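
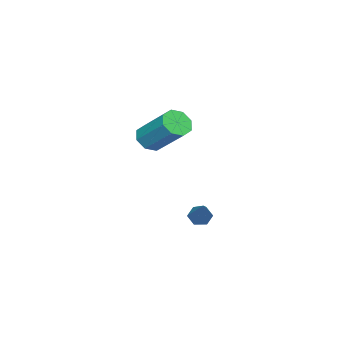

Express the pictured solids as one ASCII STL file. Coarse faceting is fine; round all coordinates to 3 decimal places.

solid 
facet normal -0.592 -0.431 -0.681
outer loop
vertex -1.083 -1.812 -2.824
vertex -1.487 -1.772 -2.498
vertex -1.383 -1.387 -2.832
endloop
endfacet
facet normal 0.677 0.467 -0.569
outer loop
vertex -1.083 -1.812 -2.824
vertex -1.383 -1.387 -2.832
vertex -0.273 -0.888 -1.102
endloop
endfacet
facet normal -0.592 -0.431 -0.681
outer loop
vertex -1.383 -1.387 -2.832
vertex -1.487 -1.772 -2.498
vertex -1.786 -1.347 -2.507
endloop
endfacet
facet normal -0.085 0.971 -0.225
outer loop
vertex -1.383 -1.387 -2.832
vertex -1.786 -1.347 -2.507
vertex -0.273 -0.888 -1.102
endloop
endfacet
facet normal -0.592 -0.431 -0.681
outer loop
vertex -1.786 -1.347 -2.507
vertex -1.487 -1.772 -2.498
vertex -1.89 -1.732 -2.173
endloop
endfacet
facet normal -0.636 0.597 0.490
outer loop
vertex -1.786 -1.347 -2.507
vertex -1.89 -1.732 -2.173
vertex -0.273 -0.888 -1.102
endloop
endfacet
facet normal -0.592 -0.431 -0.681
outer loop
vertex -1.89 -1.732 -2.173
vertex -1.487 -1.772 -2.498
vertex -1.591 -2.157 -2.164
endloop
endfacet
facet normal -0.424 -0.280 0.861
outer loop
vertex -1.89 -1.732 -2.173
vertex -1.591 -2.157 -2.164
vertex -0.273 -0.888 -1.102
endloop
endfacet
facet normal -0.592 -0.431 -0.681
outer loop
vertex -1.591 -2.157 -2.164
vertex -1.487 -1.772 -2.498
vertex -1.187 -2.197 -2.49
endloop
endfacet
facet normal 0.340 -0.786 0.517
outer loop
vertex -1.591 -2.157 -2.164
vertex -1.187 -2.197 -2.49
vertex -0.273 -0.888 -1.102
endloop
endfacet
facet normal -0.592 -0.431 -0.681
outer loop
vertex -1.187 -2.197 -2.49
vertex -1.487 -1.772 -2.498
vertex -1.083 -1.812 -2.824
endloop
endfacet
facet normal 0.890 -0.412 -0.198
outer loop
vertex -1.187 -2.197 -2.49
vertex -1.083 -1.812 -2.824
vertex -0.273 -0.888 -1.102
endloop
endfacet
facet normal -0.172 -0.721 -0.671
outer loop
vertex 0.188 -3.684 2.006
vertex -0.463 -3.444 1.915
vertex 0.158 -3.316 1.618
endloop
endfacet
facet normal 0.983 -0.087 -0.159
outer loop
vertex 0.188 -3.684 2.006
vertex 0.158 -3.316 1.618
vertex 0.534 -2.235 3.355
endloop
endfacet
facet normal 0.983 -0.087 -0.159
outer loop
vertex 0.534 -2.235 3.355
vertex 0.158 -3.316 1.618
vertex 0.504 -1.867 2.968
endloop
endfacet
facet normal 0.172 0.721 0.672
outer loop
vertex 0.534 -2.235 3.355
vertex 0.504 -1.867 2.968
vertex -0.117 -1.996 3.265
endloop
endfacet
facet normal -0.172 -0.721 -0.671
outer loop
vertex 0.158 -3.316 1.618
vertex -0.463 -3.444 1.915
vertex -0.236 -3.023 1.404
endloop
endfacet
facet normal 0.655 0.425 -0.624
outer loop
vertex 0.158 -3.316 1.618
vertex -0.236 -3.023 1.404
vertex 0.504 -1.867 2.968
endloop
endfacet
facet normal 0.654 0.426 -0.625
outer loop
vertex 0.504 -1.867 2.968
vertex -0.236 -3.023 1.404
vertex 0.109 -1.574 2.754
endloop
endfacet
facet normal 0.171 0.721 0.671
outer loop
vertex 0.504 -1.867 2.968
vertex 0.109 -1.574 2.754
vertex -0.117 -1.996 3.265
endloop
endfacet
facet normal -0.172 -0.721 -0.671
outer loop
vertex -0.236 -3.023 1.404
vertex -0.463 -3.444 1.915
vertex -0.763 -2.977 1.49
endloop
endfacet
facet normal -0.058 0.688 -0.723
outer loop
vertex -0.236 -3.023 1.404
vertex -0.763 -2.977 1.49
vertex 0.109 -1.574 2.754
endloop
endfacet
facet normal -0.057 0.688 -0.724
outer loop
vertex 0.109 -1.574 2.754
vertex -0.763 -2.977 1.49
vertex -0.417 -1.528 2.839
endloop
endfacet
facet normal 0.172 0.721 0.671
outer loop
vertex 0.109 -1.574 2.754
vertex -0.417 -1.528 2.839
vertex -0.117 -1.996 3.265
endloop
endfacet
facet normal -0.172 -0.721 -0.671
outer loop
vertex -0.763 -2.977 1.49
vertex -0.463 -3.444 1.915
vertex -1.114 -3.205 1.825
endloop
endfacet
facet normal -0.736 0.547 -0.399
outer loop
vertex -0.763 -2.977 1.49
vertex -1.114 -3.205 1.825
vertex -0.417 -1.528 2.839
endloop
endfacet
facet normal -0.736 0.547 -0.399
outer loop
vertex -0.417 -1.528 2.839
vertex -1.114 -3.205 1.825
vertex -0.768 -1.756 3.174
endloop
endfacet
facet normal 0.172 0.721 0.671
outer loop
vertex -0.417 -1.528 2.839
vertex -0.768 -1.756 3.174
vertex -0.117 -1.996 3.265
endloop
endfacet
facet normal -0.172 -0.721 -0.672
outer loop
vertex -1.114 -3.205 1.825
vertex -0.463 -3.444 1.915
vertex -1.084 -3.573 2.212
endloop
endfacet
facet normal -0.983 0.087 0.159
outer loop
vertex -1.114 -3.205 1.825
vertex -1.084 -3.573 2.212
vertex -0.768 -1.756 3.174
endloop
endfacet
facet normal -0.983 0.087 0.159
outer loop
vertex -0.768 -1.756 3.174
vertex -1.084 -3.573 2.212
vertex -0.738 -2.124 3.562
endloop
endfacet
facet normal 0.172 0.721 0.671
outer loop
vertex -0.768 -1.756 3.174
vertex -0.738 -2.124 3.562
vertex -0.117 -1.996 3.265
endloop
endfacet
facet normal -0.171 -0.721 -0.671
outer loop
vertex -1.084 -3.573 2.212
vertex -0.463 -3.444 1.915
vertex -0.689 -3.866 2.426
endloop
endfacet
facet normal -0.654 -0.426 0.625
outer loop
vertex -1.084 -3.573 2.212
vertex -0.689 -3.866 2.426
vertex -0.738 -2.124 3.562
endloop
endfacet
facet normal -0.655 -0.425 0.624
outer loop
vertex -0.738 -2.124 3.562
vertex -0.689 -3.866 2.426
vertex -0.344 -2.417 3.776
endloop
endfacet
facet normal 0.172 0.721 0.671
outer loop
vertex -0.738 -2.124 3.562
vertex -0.344 -2.417 3.776
vertex -0.117 -1.996 3.265
endloop
endfacet
facet normal -0.172 -0.721 -0.671
outer loop
vertex -0.689 -3.866 2.426
vertex -0.463 -3.444 1.915
vertex -0.163 -3.912 2.341
endloop
endfacet
facet normal 0.057 -0.688 0.724
outer loop
vertex -0.689 -3.866 2.426
vertex -0.163 -3.912 2.341
vertex -0.344 -2.417 3.776
endloop
endfacet
facet normal 0.058 -0.688 0.724
outer loop
vertex -0.344 -2.417 3.776
vertex -0.163 -3.912 2.341
vertex 0.183 -2.463 3.69
endloop
endfacet
facet normal 0.172 0.721 0.671
outer loop
vertex -0.344 -2.417 3.776
vertex 0.183 -2.463 3.69
vertex -0.117 -1.996 3.265
endloop
endfacet
facet normal -0.172 -0.721 -0.671
outer loop
vertex -0.163 -3.912 2.341
vertex -0.463 -3.444 1.915
vertex 0.188 -3.684 2.006
endloop
endfacet
facet normal 0.736 -0.547 0.399
outer loop
vertex -0.163 -3.912 2.341
vertex 0.188 -3.684 2.006
vertex 0.183 -2.463 3.69
endloop
endfacet
facet normal 0.736 -0.547 0.399
outer loop
vertex 0.183 -2.463 3.69
vertex 0.188 -3.684 2.006
vertex 0.534 -2.235 3.355
endloop
endfacet
facet normal 0.172 0.721 0.671
outer loop
vertex 0.183 -2.463 3.69
vertex 0.534 -2.235 3.355
vertex -0.117 -1.996 3.265
endloop
endfacet

endsolid


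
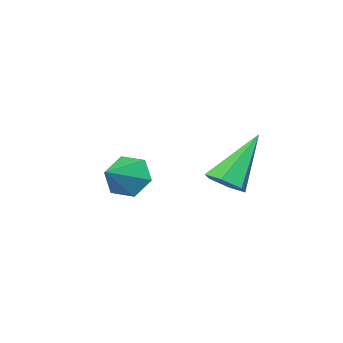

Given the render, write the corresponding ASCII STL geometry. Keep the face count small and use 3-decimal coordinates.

solid 
facet normal -0.856 -0.309 -0.415
outer loop
vertex -1.63 -2.026 0.939
vertex -2.072 -1.721 1.623
vertex -1.924 -1.208 0.936
endloop
endfacet
facet normal 0.745 0.266 -0.611
outer loop
vertex -1.63 -2.026 0.939
vertex -1.924 -1.208 0.936
vertex -0.848 -1.279 2.217
endloop
endfacet
facet normal -0.856 -0.308 -0.415
outer loop
vertex -1.924 -1.208 0.936
vertex -2.072 -1.721 1.623
vertex -2.366 -0.902 1.621
endloop
endfacet
facet normal 0.313 0.926 -0.212
outer loop
vertex -1.924 -1.208 0.936
vertex -2.366 -0.902 1.621
vertex -0.848 -1.279 2.217
endloop
endfacet
facet normal -0.856 -0.308 -0.415
outer loop
vertex -2.366 -0.902 1.621
vertex -2.072 -1.721 1.623
vertex -2.514 -1.415 2.307
endloop
endfacet
facet normal -0.034 0.804 0.594
outer loop
vertex -2.366 -0.902 1.621
vertex -2.514 -1.415 2.307
vertex -0.848 -1.279 2.217
endloop
endfacet
facet normal -0.856 -0.309 -0.415
outer loop
vertex -2.514 -1.415 2.307
vertex -2.072 -1.721 1.623
vertex -2.22 -2.234 2.31
endloop
endfacet
facet normal 0.052 0.022 0.998
outer loop
vertex -2.514 -1.415 2.307
vertex -2.22 -2.234 2.31
vertex -0.848 -1.279 2.217
endloop
endfacet
facet normal -0.856 -0.309 -0.415
outer loop
vertex -2.22 -2.234 2.31
vertex -2.072 -1.721 1.623
vertex -1.778 -2.539 1.626
endloop
endfacet
facet normal 0.485 -0.638 0.598
outer loop
vertex -2.22 -2.234 2.31
vertex -1.778 -2.539 1.626
vertex -0.848 -1.279 2.217
endloop
endfacet
facet normal -0.856 -0.309 -0.415
outer loop
vertex -1.778 -2.539 1.626
vertex -2.072 -1.721 1.623
vertex -1.63 -2.026 0.939
endloop
endfacet
facet normal 0.831 -0.516 -0.207
outer loop
vertex -1.778 -2.539 1.626
vertex -1.63 -2.026 0.939
vertex -0.848 -1.279 2.217
endloop
endfacet
facet normal 0.619 0.005 -0.786
outer loop
vertex -2.449 1.5 2.517
vertex -2.942 1.855 2.131
vertex -2.455 2.22 2.517
endloop
endfacet
facet normal 0.585 0.005 0.811
outer loop
vertex -2.449 1.5 2.517
vertex -2.455 2.22 2.517
vertex -4.298 1.845 3.849
endloop
endfacet
facet normal 0.619 0.004 -0.785
outer loop
vertex -2.455 2.22 2.517
vertex -2.942 1.855 2.131
vertex -2.948 2.575 2.13
endloop
endfacet
facet normal 0.200 0.836 0.512
outer loop
vertex -2.455 2.22 2.517
vertex -2.948 2.575 2.13
vertex -4.298 1.845 3.849
endloop
endfacet
facet normal 0.620 0.004 -0.785
outer loop
vertex -2.948 2.575 2.13
vertex -2.942 1.855 2.131
vertex -3.434 2.21 1.744
endloop
endfacet
facet normal -0.555 0.828 -0.084
outer loop
vertex -2.948 2.575 2.13
vertex -3.434 2.21 1.744
vertex -4.298 1.845 3.849
endloop
endfacet
facet normal 0.620 0.004 -0.785
outer loop
vertex -3.434 2.21 1.744
vertex -2.942 1.855 2.131
vertex -3.428 1.49 1.745
endloop
endfacet
facet normal -0.925 -0.008 -0.381
outer loop
vertex -3.434 2.21 1.744
vertex -3.428 1.49 1.745
vertex -4.298 1.845 3.849
endloop
endfacet
facet normal 0.619 0.006 -0.785
outer loop
vertex -3.428 1.49 1.745
vertex -2.942 1.855 2.131
vertex -2.935 1.135 2.131
endloop
endfacet
facet normal -0.539 -0.838 -0.082
outer loop
vertex -3.428 1.49 1.745
vertex -2.935 1.135 2.131
vertex -4.298 1.845 3.849
endloop
endfacet
facet normal 0.619 0.006 -0.785
outer loop
vertex -2.935 1.135 2.131
vertex -2.942 1.855 2.131
vertex -2.449 1.5 2.517
endloop
endfacet
facet normal 0.215 -0.830 0.514
outer loop
vertex -2.935 1.135 2.131
vertex -2.449 1.5 2.517
vertex -4.298 1.845 3.849
endloop
endfacet

endsolid


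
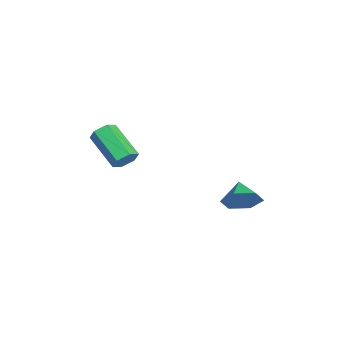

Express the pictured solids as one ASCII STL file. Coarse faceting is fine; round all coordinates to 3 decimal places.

solid 
facet normal 0.870 0.001 -0.493
outer loop
vertex 0.936 2.051 0.254
vertex 0.495 2.5 -0.523
vertex 0.907 3.049 0.204
endloop
endfacet
facet normal -0.099 0.047 0.994
outer loop
vertex 0.936 2.051 0.254
vertex 0.907 3.049 0.204
vertex -0.575 2.5 0.083
endloop
endfacet
facet normal 0.870 0.001 -0.493
outer loop
vertex 0.907 3.049 0.204
vertex 0.495 2.5 -0.523
vertex 0.466 3.498 -0.573
endloop
endfacet
facet normal -0.320 0.730 0.604
outer loop
vertex 0.907 3.049 0.204
vertex 0.466 3.498 -0.573
vertex -0.575 2.5 0.083
endloop
endfacet
facet normal 0.870 0.001 -0.493
outer loop
vertex 0.466 3.498 -0.573
vertex 0.495 2.5 -0.523
vertex 0.054 2.949 -1.3
endloop
endfacet
facet normal -0.722 0.683 -0.107
outer loop
vertex 0.466 3.498 -0.573
vertex 0.054 2.949 -1.3
vertex -0.575 2.5 0.083
endloop
endfacet
facet normal 0.870 0.001 -0.493
outer loop
vertex 0.054 2.949 -1.3
vertex 0.495 2.5 -0.523
vertex 0.083 1.951 -1.25
endloop
endfacet
facet normal -0.903 -0.048 -0.426
outer loop
vertex 0.054 2.949 -1.3
vertex 0.083 1.951 -1.25
vertex -0.575 2.5 0.083
endloop
endfacet
facet normal 0.870 -0.000 -0.493
outer loop
vertex 0.083 1.951 -1.25
vertex 0.495 2.5 -0.523
vertex 0.523 1.502 -0.473
endloop
endfacet
facet normal -0.682 -0.730 -0.036
outer loop
vertex 0.083 1.951 -1.25
vertex 0.523 1.502 -0.473
vertex -0.575 2.5 0.083
endloop
endfacet
facet normal 0.870 -0.000 -0.494
outer loop
vertex 0.523 1.502 -0.473
vertex 0.495 2.5 -0.523
vertex 0.936 2.051 0.254
endloop
endfacet
facet normal -0.279 -0.683 0.675
outer loop
vertex 0.523 1.502 -0.473
vertex 0.936 2.051 0.254
vertex -0.575 2.5 0.083
endloop
endfacet
facet normal 0.728 0.438 -0.527
outer loop
vertex -0.79 -3.005 1.687
vertex -1.252 -2.577 1.405
vertex -0.933 -2.402 1.991
endloop
endfacet
facet normal 0.653 -0.212 0.727
outer loop
vertex -0.79 -3.005 1.687
vertex -0.933 -2.402 1.991
vertex -2.326 -3.931 2.797
endloop
endfacet
facet normal 0.654 -0.213 0.726
outer loop
vertex -2.326 -3.931 2.797
vertex -0.933 -2.402 1.991
vertex -2.469 -3.329 3.102
endloop
endfacet
facet normal -0.728 -0.439 0.526
outer loop
vertex -2.326 -3.931 2.797
vertex -2.469 -3.329 3.102
vertex -2.788 -3.503 2.515
endloop
endfacet
facet normal 0.728 0.438 -0.527
outer loop
vertex -0.933 -2.402 1.991
vertex -1.252 -2.577 1.405
vertex -1.395 -1.974 1.709
endloop
endfacet
facet normal 0.147 0.650 0.746
outer loop
vertex -0.933 -2.402 1.991
vertex -1.395 -1.974 1.709
vertex -2.469 -3.329 3.102
endloop
endfacet
facet normal 0.147 0.650 0.746
outer loop
vertex -2.469 -3.329 3.102
vertex -1.395 -1.974 1.709
vertex -2.931 -2.901 2.82
endloop
endfacet
facet normal -0.728 -0.439 0.526
outer loop
vertex -2.469 -3.329 3.102
vertex -2.931 -2.901 2.82
vertex -2.788 -3.503 2.515
endloop
endfacet
facet normal 0.728 0.438 -0.527
outer loop
vertex -1.395 -1.974 1.709
vertex -1.252 -2.577 1.405
vertex -1.714 -2.149 1.123
endloop
endfacet
facet normal -0.507 0.862 0.018
outer loop
vertex -1.395 -1.974 1.709
vertex -1.714 -2.149 1.123
vertex -2.931 -2.901 2.82
endloop
endfacet
facet normal -0.506 0.862 0.019
outer loop
vertex -2.931 -2.901 2.82
vertex -1.714 -2.149 1.123
vertex -3.25 -3.075 2.233
endloop
endfacet
facet normal -0.728 -0.439 0.526
outer loop
vertex -2.931 -2.901 2.82
vertex -3.25 -3.075 2.233
vertex -2.788 -3.503 2.515
endloop
endfacet
facet normal 0.728 0.439 -0.526
outer loop
vertex -1.714 -2.149 1.123
vertex -1.252 -2.577 1.405
vertex -1.571 -2.751 0.818
endloop
endfacet
facet normal -0.653 0.213 -0.727
outer loop
vertex -1.714 -2.149 1.123
vertex -1.571 -2.751 0.818
vertex -3.25 -3.075 2.233
endloop
endfacet
facet normal -0.653 0.211 -0.727
outer loop
vertex -3.25 -3.075 2.233
vertex -1.571 -2.751 0.818
vertex -3.107 -3.678 1.929
endloop
endfacet
facet normal -0.728 -0.438 0.527
outer loop
vertex -3.25 -3.075 2.233
vertex -3.107 -3.678 1.929
vertex -2.788 -3.503 2.515
endloop
endfacet
facet normal 0.728 0.439 -0.526
outer loop
vertex -1.571 -2.751 0.818
vertex -1.252 -2.577 1.405
vertex -1.109 -3.179 1.1
endloop
endfacet
facet normal -0.147 -0.650 -0.746
outer loop
vertex -1.571 -2.751 0.818
vertex -1.109 -3.179 1.1
vertex -3.107 -3.678 1.929
endloop
endfacet
facet normal -0.147 -0.650 -0.746
outer loop
vertex -3.107 -3.678 1.929
vertex -1.109 -3.179 1.1
vertex -2.645 -4.106 2.211
endloop
endfacet
facet normal -0.728 -0.438 0.527
outer loop
vertex -3.107 -3.678 1.929
vertex -2.645 -4.106 2.211
vertex -2.788 -3.503 2.515
endloop
endfacet
facet normal 0.728 0.439 -0.526
outer loop
vertex -1.109 -3.179 1.1
vertex -1.252 -2.577 1.405
vertex -0.79 -3.005 1.687
endloop
endfacet
facet normal 0.506 -0.862 -0.020
outer loop
vertex -1.109 -3.179 1.1
vertex -0.79 -3.005 1.687
vertex -2.645 -4.106 2.211
endloop
endfacet
facet normal 0.506 -0.862 -0.018
outer loop
vertex -2.645 -4.106 2.211
vertex -0.79 -3.005 1.687
vertex -2.326 -3.931 2.797
endloop
endfacet
facet normal -0.728 -0.438 0.527
outer loop
vertex -2.645 -4.106 2.211
vertex -2.326 -3.931 2.797
vertex -2.788 -3.503 2.515
endloop
endfacet

endsolid


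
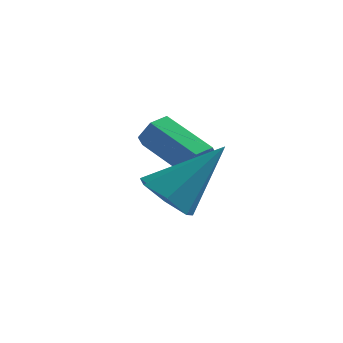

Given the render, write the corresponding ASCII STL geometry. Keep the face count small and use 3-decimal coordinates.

solid 
facet normal 0.837 -0.380 -0.393
outer loop
vertex 2.73 3.78 3.955
vertex 2.465 3.669 3.498
vertex 2.71 4.146 3.559
endloop
endfacet
facet normal 0.544 0.630 0.554
outer loop
vertex 2.73 3.78 3.955
vertex 2.71 4.146 3.559
vertex 1.439 4.363 4.56
endloop
endfacet
facet normal 0.544 0.630 0.554
outer loop
vertex 1.439 4.363 4.56
vertex 2.71 4.146 3.559
vertex 1.419 4.729 4.163
endloop
endfacet
facet normal -0.839 0.378 0.391
outer loop
vertex 1.439 4.363 4.56
vertex 1.419 4.729 4.163
vertex 1.175 4.251 4.102
endloop
endfacet
facet normal 0.838 -0.380 -0.393
outer loop
vertex 2.71 4.146 3.559
vertex 2.465 3.669 3.498
vertex 2.445 4.035 3.101
endloop
endfacet
facet normal 0.240 0.902 -0.358
outer loop
vertex 2.71 4.146 3.559
vertex 2.445 4.035 3.101
vertex 1.419 4.729 4.163
endloop
endfacet
facet normal 0.240 0.902 -0.358
outer loop
vertex 1.419 4.729 4.163
vertex 2.445 4.035 3.101
vertex 1.154 4.618 3.706
endloop
endfacet
facet normal -0.838 0.377 0.394
outer loop
vertex 1.419 4.729 4.163
vertex 1.154 4.618 3.706
vertex 1.175 4.251 4.102
endloop
endfacet
facet normal 0.839 -0.378 -0.391
outer loop
vertex 2.445 4.035 3.101
vertex 2.465 3.669 3.498
vertex 2.201 3.557 3.04
endloop
endfacet
facet normal -0.305 0.272 -0.913
outer loop
vertex 2.445 4.035 3.101
vertex 2.201 3.557 3.04
vertex 1.154 4.618 3.706
endloop
endfacet
facet normal -0.305 0.272 -0.913
outer loop
vertex 1.154 4.618 3.706
vertex 2.201 3.557 3.04
vertex 0.91 4.14 3.645
endloop
endfacet
facet normal -0.838 0.377 0.394
outer loop
vertex 1.154 4.618 3.706
vertex 0.91 4.14 3.645
vertex 1.175 4.251 4.102
endloop
endfacet
facet normal 0.839 -0.378 -0.391
outer loop
vertex 2.201 3.557 3.04
vertex 2.465 3.669 3.498
vertex 2.221 3.191 3.437
endloop
endfacet
facet normal -0.544 -0.630 -0.554
outer loop
vertex 2.201 3.557 3.04
vertex 2.221 3.191 3.437
vertex 0.91 4.14 3.645
endloop
endfacet
facet normal -0.544 -0.630 -0.555
outer loop
vertex 0.91 4.14 3.645
vertex 2.221 3.191 3.437
vertex 0.93 3.774 4.041
endloop
endfacet
facet normal -0.837 0.380 0.393
outer loop
vertex 0.91 4.14 3.645
vertex 0.93 3.774 4.041
vertex 1.175 4.251 4.102
endloop
endfacet
facet normal 0.838 -0.377 -0.394
outer loop
vertex 2.221 3.191 3.437
vertex 2.465 3.669 3.498
vertex 2.486 3.302 3.894
endloop
endfacet
facet normal -0.240 -0.902 0.358
outer loop
vertex 2.221 3.191 3.437
vertex 2.486 3.302 3.894
vertex 0.93 3.774 4.041
endloop
endfacet
facet normal -0.240 -0.903 0.358
outer loop
vertex 0.93 3.774 4.041
vertex 2.486 3.302 3.894
vertex 1.195 3.885 4.499
endloop
endfacet
facet normal -0.838 0.380 0.393
outer loop
vertex 0.93 3.774 4.041
vertex 1.195 3.885 4.499
vertex 1.175 4.251 4.102
endloop
endfacet
facet normal 0.838 -0.377 -0.394
outer loop
vertex 2.486 3.302 3.894
vertex 2.465 3.669 3.498
vertex 2.73 3.78 3.955
endloop
endfacet
facet normal 0.305 -0.272 0.913
outer loop
vertex 2.486 3.302 3.894
vertex 2.73 3.78 3.955
vertex 1.195 3.885 4.499
endloop
endfacet
facet normal 0.305 -0.272 0.913
outer loop
vertex 1.195 3.885 4.499
vertex 2.73 3.78 3.955
vertex 1.439 4.363 4.56
endloop
endfacet
facet normal -0.839 0.378 0.391
outer loop
vertex 1.195 3.885 4.499
vertex 1.439 4.363 4.56
vertex 1.175 4.251 4.102
endloop
endfacet
facet normal -0.567 -0.409 -0.715
outer loop
vertex 2.865 1.854 2.695
vertex 2.299 1.692 3.237
vertex 2.388 2.35 2.79
endloop
endfacet
facet normal 0.623 0.675 -0.395
outer loop
vertex 2.865 1.854 2.695
vertex 2.388 2.35 2.79
vertex 3.401 2.488 4.623
endloop
endfacet
facet normal -0.568 -0.409 -0.715
outer loop
vertex 2.388 2.35 2.79
vertex 2.299 1.692 3.237
vertex 1.844 2.35 3.222
endloop
endfacet
facet normal -0.041 0.998 -0.052
outer loop
vertex 2.388 2.35 2.79
vertex 1.844 2.35 3.222
vertex 3.401 2.488 4.623
endloop
endfacet
facet normal -0.568 -0.409 -0.714
outer loop
vertex 1.844 2.35 3.222
vertex 2.299 1.692 3.237
vertex 1.643 1.855 3.665
endloop
endfacet
facet normal -0.525 0.676 0.517
outer loop
vertex 1.844 2.35 3.222
vertex 1.643 1.855 3.665
vertex 3.401 2.488 4.623
endloop
endfacet
facet normal -0.568 -0.411 -0.713
outer loop
vertex 1.643 1.855 3.665
vertex 2.299 1.692 3.237
vertex 1.937 1.238 3.787
endloop
endfacet
facet normal -0.465 -0.047 0.884
outer loop
vertex 1.643 1.855 3.665
vertex 1.937 1.238 3.787
vertex 3.401 2.488 4.623
endloop
endfacet
facet normal -0.569 -0.410 -0.713
outer loop
vertex 1.937 1.238 3.787
vertex 2.299 1.692 3.237
vertex 2.503 0.963 3.494
endloop
endfacet
facet normal 0.095 -0.628 0.773
outer loop
vertex 1.937 1.238 3.787
vertex 2.503 0.963 3.494
vertex 3.401 2.488 4.623
endloop
endfacet
facet normal -0.567 -0.410 -0.714
outer loop
vertex 2.503 0.963 3.494
vertex 2.299 1.692 3.237
vertex 2.916 1.237 3.009
endloop
endfacet
facet normal 0.731 -0.628 0.267
outer loop
vertex 2.503 0.963 3.494
vertex 2.916 1.237 3.009
vertex 3.401 2.488 4.623
endloop
endfacet
facet normal -0.567 -0.410 -0.714
outer loop
vertex 2.916 1.237 3.009
vertex 2.299 1.692 3.237
vertex 2.865 1.854 2.695
endloop
endfacet
facet normal 0.966 -0.049 -0.253
outer loop
vertex 2.916 1.237 3.009
vertex 2.865 1.854 2.695
vertex 3.401 2.488 4.623
endloop
endfacet

endsolid


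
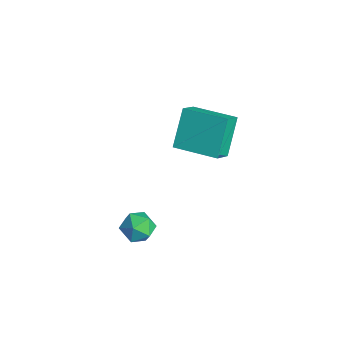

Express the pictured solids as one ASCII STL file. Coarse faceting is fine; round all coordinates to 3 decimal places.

solid 
facet normal -0.786 -0.615 -0.068
outer loop
vertex -0.294 1.271 -0.712
vertex -1.138 2.179 0.832
vertex -0.841 2.054 -1.472
endloop
endfacet
facet normal 0.426 -0.459 -0.780
outer loop
vertex 0.778 3.321 -1.332
vertex -0.294 1.271 -0.712
vertex -0.841 2.054 -1.472
endloop
endfacet
facet normal -0.786 -0.615 -0.068
outer loop
vertex -0.841 2.054 -1.472
vertex -1.138 2.179 0.832
vertex -1.685 2.962 0.072
endloop
endfacet
facet normal -0.448 0.642 -0.622
outer loop
vertex -1.685 2.962 0.072
vertex 0.778 3.321 -1.332
vertex -0.841 2.054 -1.472
endloop
endfacet
facet normal 0.448 -0.642 0.622
outer loop
vertex -0.294 1.271 -0.712
vertex 0.481 3.446 0.972
vertex -1.138 2.179 0.832
endloop
endfacet
facet normal 0.426 -0.459 -0.780
outer loop
vertex 1.325 2.538 -0.572
vertex -0.294 1.271 -0.712
vertex 0.778 3.321 -1.332
endloop
endfacet
facet normal 0.448 -0.642 0.622
outer loop
vertex 1.325 2.538 -0.572
vertex 0.481 3.446 0.972
vertex -0.294 1.271 -0.712
endloop
endfacet
facet normal -0.426 0.459 0.780
outer loop
vertex -1.138 2.179 0.832
vertex 0.481 3.446 0.972
vertex -1.685 2.962 0.072
endloop
endfacet
facet normal -0.448 0.642 -0.622
outer loop
vertex -0.066 4.229 0.212
vertex 0.778 3.321 -1.332
vertex -1.685 2.962 0.072
endloop
endfacet
facet normal -0.426 0.459 0.780
outer loop
vertex -1.685 2.962 0.072
vertex 0.481 3.446 0.972
vertex -0.066 4.229 0.212
endloop
endfacet
facet normal 0.786 0.615 0.068
outer loop
vertex -0.066 4.229 0.212
vertex 1.325 2.538 -0.572
vertex 0.778 3.321 -1.332
endloop
endfacet
facet normal 0.786 0.615 0.068
outer loop
vertex 0.481 3.446 0.972
vertex 1.325 2.538 -0.572
vertex -0.066 4.229 0.212
endloop
endfacet
facet normal -0.879 0.115 0.463
outer loop
vertex 2.22 -2.145 -1.533
vertex 2.602 -2.143 -0.808
vertex 2.483 -1.438 -1.209
endloop
endfacet
facet normal -0.891 0.416 -0.185
outer loop
vertex 2.22 -2.145 -1.533
vertex 2.483 -1.438 -1.209
vertex 2.581 -1.584 -2.011
endloop
endfacet
facet normal -0.741 -0.090 -0.665
outer loop
vertex 2.22 -2.145 -1.533
vertex 2.581 -1.584 -2.011
vertex 2.761 -2.378 -2.104
endloop
endfacet
facet normal -0.637 -0.704 -0.316
outer loop
vertex 2.22 -2.145 -1.533
vertex 2.761 -2.378 -2.104
vertex 2.774 -2.724 -1.36
endloop
endfacet
facet normal -0.722 -0.577 0.382
outer loop
vertex 2.22 -2.145 -1.533
vertex 2.774 -2.724 -1.36
vertex 2.602 -2.143 -0.808
endloop
endfacet
facet normal -0.371 0.905 -0.210
outer loop
vertex 2.581 -1.584 -2.011
vertex 2.483 -1.438 -1.209
vertex 3.186 -1.236 -1.58
endloop
endfacet
facet normal -0.353 0.417 0.838
outer loop
vertex 2.483 -1.438 -1.209
vertex 2.602 -2.143 -0.808
vertex 3.199 -1.582 -0.836
endloop
endfacet
facet normal -0.100 -0.701 0.706
outer loop
vertex 2.602 -2.143 -0.808
vertex 2.774 -2.724 -1.36
vertex 3.379 -2.376 -0.929
endloop
endfacet
facet normal 0.038 -0.906 -0.422
outer loop
vertex 2.774 -2.724 -1.36
vertex 2.761 -2.378 -2.104
vertex 3.477 -2.522 -1.731
endloop
endfacet
facet normal -0.128 0.087 -0.988
outer loop
vertex 2.761 -2.378 -2.104
vertex 2.581 -1.584 -2.011
vertex 3.358 -1.817 -2.132
endloop
endfacet
facet normal 0.637 0.704 0.316
outer loop
vertex 3.74 -1.815 -1.407
vertex 3.186 -1.236 -1.58
vertex 3.199 -1.582 -0.836
endloop
endfacet
facet normal 0.741 0.090 0.665
outer loop
vertex 3.74 -1.815 -1.407
vertex 3.199 -1.582 -0.836
vertex 3.379 -2.376 -0.929
endloop
endfacet
facet normal 0.891 -0.416 0.185
outer loop
vertex 3.74 -1.815 -1.407
vertex 3.379 -2.376 -0.929
vertex 3.477 -2.522 -1.731
endloop
endfacet
facet normal 0.879 -0.115 -0.463
outer loop
vertex 3.74 -1.815 -1.407
vertex 3.477 -2.522 -1.731
vertex 3.358 -1.817 -2.132
endloop
endfacet
facet normal 0.722 0.577 -0.382
outer loop
vertex 3.74 -1.815 -1.407
vertex 3.358 -1.817 -2.132
vertex 3.186 -1.236 -1.58
endloop
endfacet
facet normal -0.038 0.906 0.422
outer loop
vertex 3.199 -1.582 -0.836
vertex 3.186 -1.236 -1.58
vertex 2.483 -1.438 -1.209
endloop
endfacet
facet normal 0.128 -0.087 0.988
outer loop
vertex 3.379 -2.376 -0.929
vertex 3.199 -1.582 -0.836
vertex 2.602 -2.143 -0.808
endloop
endfacet
facet normal 0.371 -0.905 0.210
outer loop
vertex 3.477 -2.522 -1.731
vertex 3.379 -2.376 -0.929
vertex 2.774 -2.724 -1.36
endloop
endfacet
facet normal 0.353 -0.417 -0.838
outer loop
vertex 3.358 -1.817 -2.132
vertex 3.477 -2.522 -1.731
vertex 2.761 -2.378 -2.104
endloop
endfacet
facet normal 0.100 0.701 -0.706
outer loop
vertex 3.186 -1.236 -1.58
vertex 3.358 -1.817 -2.132
vertex 2.581 -1.584 -2.011
endloop
endfacet

endsolid


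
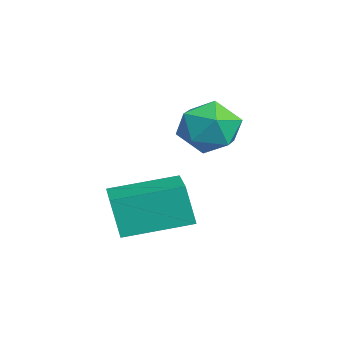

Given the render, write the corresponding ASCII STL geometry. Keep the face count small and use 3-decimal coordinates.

solid 
facet normal -0.248 0.722 0.645
outer loop
vertex -3.601 3.777 2.748
vertex -4.651 3.478 2.679
vertex -4.003 3.026 3.434
endloop
endfacet
facet normal 0.413 0.484 0.772
outer loop
vertex -3.601 3.777 2.748
vertex -4.003 3.026 3.434
vertex -3.013 2.888 2.991
endloop
endfacet
facet normal 0.798 0.576 0.177
outer loop
vertex -3.601 3.777 2.748
vertex -3.013 2.888 2.991
vertex -3.049 3.255 1.961
endloop
endfacet
facet normal 0.375 0.872 -0.316
outer loop
vertex -3.601 3.777 2.748
vertex -3.049 3.255 1.961
vertex -4.061 3.62 1.768
endloop
endfacet
facet normal -0.272 0.962 -0.026
outer loop
vertex -3.601 3.777 2.748
vertex -4.061 3.62 1.768
vertex -4.651 3.478 2.679
endloop
endfacet
facet normal 0.374 -0.216 0.902
outer loop
vertex -3.013 2.888 2.991
vertex -4.003 3.026 3.434
vertex -3.699 2.04 3.072
endloop
endfacet
facet normal -0.696 0.169 0.698
outer loop
vertex -4.003 3.026 3.434
vertex -4.651 3.478 2.679
vertex -4.711 2.405 2.879
endloop
endfacet
facet normal -0.734 0.557 -0.389
outer loop
vertex -4.651 3.478 2.679
vertex -4.061 3.62 1.768
vertex -4.747 2.772 1.849
endloop
endfacet
facet normal 0.312 0.411 -0.857
outer loop
vertex -4.061 3.62 1.768
vertex -3.049 3.255 1.961
vertex -3.757 2.634 1.406
endloop
endfacet
facet normal 0.996 -0.067 -0.059
outer loop
vertex -3.049 3.255 1.961
vertex -3.013 2.888 2.991
vertex -3.109 2.182 2.161
endloop
endfacet
facet normal -0.375 -0.872 0.316
outer loop
vertex -4.159 1.883 2.092
vertex -3.699 2.04 3.072
vertex -4.711 2.405 2.879
endloop
endfacet
facet normal -0.798 -0.576 -0.177
outer loop
vertex -4.159 1.883 2.092
vertex -4.711 2.405 2.879
vertex -4.747 2.772 1.849
endloop
endfacet
facet normal -0.413 -0.484 -0.772
outer loop
vertex -4.159 1.883 2.092
vertex -4.747 2.772 1.849
vertex -3.757 2.634 1.406
endloop
endfacet
facet normal 0.248 -0.722 -0.645
outer loop
vertex -4.159 1.883 2.092
vertex -3.757 2.634 1.406
vertex -3.109 2.182 2.161
endloop
endfacet
facet normal 0.272 -0.962 0.026
outer loop
vertex -4.159 1.883 2.092
vertex -3.109 2.182 2.161
vertex -3.699 2.04 3.072
endloop
endfacet
facet normal -0.312 -0.411 0.857
outer loop
vertex -4.711 2.405 2.879
vertex -3.699 2.04 3.072
vertex -4.003 3.026 3.434
endloop
endfacet
facet normal -0.996 0.067 0.059
outer loop
vertex -4.747 2.772 1.849
vertex -4.711 2.405 2.879
vertex -4.651 3.478 2.679
endloop
endfacet
facet normal -0.374 0.216 -0.902
outer loop
vertex -3.757 2.634 1.406
vertex -4.747 2.772 1.849
vertex -4.061 3.62 1.768
endloop
endfacet
facet normal 0.696 -0.169 -0.698
outer loop
vertex -3.109 2.182 2.161
vertex -3.757 2.634 1.406
vertex -3.049 3.255 1.961
endloop
endfacet
facet normal 0.734 -0.557 0.389
outer loop
vertex -3.699 2.04 3.072
vertex -3.109 2.182 2.161
vertex -3.013 2.888 2.991
endloop
endfacet
facet normal -0.986 0.067 -0.155
outer loop
vertex -2.084 -0.448 0.803
vertex -2.009 1.647 1.231
vertex -1.854 -0.182 -0.542
endloop
endfacet
facet normal -0.035 -0.979 -0.200
outer loop
vertex -0.011 -0.307 -0.251
vertex -2.084 -0.448 0.803
vertex -1.854 -0.182 -0.542
endloop
endfacet
facet normal -0.986 0.067 -0.155
outer loop
vertex -1.854 -0.182 -0.542
vertex -2.009 1.647 1.231
vertex -1.779 1.914 -0.113
endloop
endfacet
facet normal 0.166 0.192 -0.967
outer loop
vertex -1.779 1.914 -0.113
vertex -0.011 -0.307 -0.251
vertex -1.854 -0.182 -0.542
endloop
endfacet
facet normal -0.166 -0.192 0.967
outer loop
vertex -2.084 -0.448 0.803
vertex -0.166 1.522 1.522
vertex -2.009 1.647 1.231
endloop
endfacet
facet normal -0.035 -0.979 -0.201
outer loop
vertex -0.241 -0.574 1.093
vertex -2.084 -0.448 0.803
vertex -0.011 -0.307 -0.251
endloop
endfacet
facet normal -0.165 -0.192 0.967
outer loop
vertex -0.241 -0.574 1.093
vertex -0.166 1.522 1.522
vertex -2.084 -0.448 0.803
endloop
endfacet
facet normal 0.035 0.979 0.200
outer loop
vertex -2.009 1.647 1.231
vertex -0.166 1.522 1.522
vertex -1.779 1.914 -0.113
endloop
endfacet
facet normal 0.165 0.192 -0.967
outer loop
vertex 0.064 1.788 0.177
vertex -0.011 -0.307 -0.251
vertex -1.779 1.914 -0.113
endloop
endfacet
facet normal 0.036 0.979 0.200
outer loop
vertex -1.779 1.914 -0.113
vertex -0.166 1.522 1.522
vertex 0.064 1.788 0.177
endloop
endfacet
facet normal 0.986 -0.067 0.155
outer loop
vertex 0.064 1.788 0.177
vertex -0.241 -0.574 1.093
vertex -0.011 -0.307 -0.251
endloop
endfacet
facet normal 0.986 -0.067 0.155
outer loop
vertex -0.166 1.522 1.522
vertex -0.241 -0.574 1.093
vertex 0.064 1.788 0.177
endloop
endfacet

endsolid


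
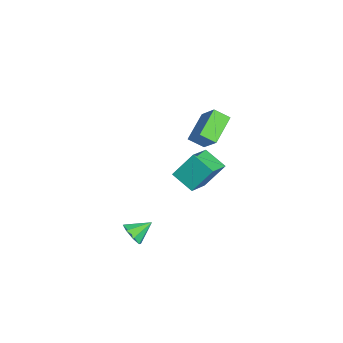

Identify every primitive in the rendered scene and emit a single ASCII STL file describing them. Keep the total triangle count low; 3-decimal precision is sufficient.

solid 
facet normal -0.650 -0.313 -0.692
outer loop
vertex -1.984 0.898 3.084
vertex -1.802 1.7 2.55
vertex -0.665 0.035 2.236
endloop
endfacet
facet normal -0.186 -0.818 0.544
outer loop
vertex 0.342 0.52 3.31
vertex -1.984 0.898 3.084
vertex -0.665 0.035 2.236
endloop
endfacet
facet normal -0.650 -0.313 -0.693
outer loop
vertex -0.665 0.035 2.236
vertex -1.802 1.7 2.55
vertex -0.483 0.836 1.703
endloop
endfacet
facet normal 0.737 -0.482 -0.473
outer loop
vertex -0.483 0.836 1.703
vertex 0.342 0.52 3.31
vertex -0.665 0.035 2.236
endloop
endfacet
facet normal -0.737 0.482 0.473
outer loop
vertex -1.984 0.898 3.084
vertex -0.795 2.185 3.624
vertex -1.802 1.7 2.55
endloop
endfacet
facet normal -0.186 -0.818 0.545
outer loop
vertex -0.977 1.384 4.157
vertex -1.984 0.898 3.084
vertex 0.342 0.52 3.31
endloop
endfacet
facet normal -0.737 0.482 0.473
outer loop
vertex -0.977 1.384 4.157
vertex -0.795 2.185 3.624
vertex -1.984 0.898 3.084
endloop
endfacet
facet normal 0.186 0.818 -0.544
outer loop
vertex -1.802 1.7 2.55
vertex -0.795 2.185 3.624
vertex -0.483 0.836 1.703
endloop
endfacet
facet normal 0.737 -0.482 -0.473
outer loop
vertex 0.524 1.322 2.776
vertex 0.342 0.52 3.31
vertex -0.483 0.836 1.703
endloop
endfacet
facet normal 0.185 0.818 -0.544
outer loop
vertex -0.483 0.836 1.703
vertex -0.795 2.185 3.624
vertex 0.524 1.322 2.776
endloop
endfacet
facet normal 0.650 0.313 0.692
outer loop
vertex 0.524 1.322 2.776
vertex -0.977 1.384 4.157
vertex 0.342 0.52 3.31
endloop
endfacet
facet normal 0.650 0.313 0.692
outer loop
vertex -0.795 2.185 3.624
vertex -0.977 1.384 4.157
vertex 0.524 1.322 2.776
endloop
endfacet
facet normal -0.631 -0.629 0.454
outer loop
vertex -3.812 0.678 -1.495
vertex -5.16 1.515 -2.209
vertex -3.74 -0.433 -2.935
endloop
endfacet
facet normal 0.775 -0.481 0.410
outer loop
vertex -2.8 0.505 -3.611
vertex -3.812 0.678 -1.495
vertex -3.74 -0.433 -2.935
endloop
endfacet
facet normal -0.631 -0.629 0.453
outer loop
vertex -3.74 -0.433 -2.935
vertex -5.16 1.515 -2.209
vertex -5.088 0.405 -3.649
endloop
endfacet
facet normal 0.040 -0.610 -0.791
outer loop
vertex -5.088 0.405 -3.649
vertex -2.8 0.505 -3.611
vertex -3.74 -0.433 -2.935
endloop
endfacet
facet normal -0.040 0.610 0.791
outer loop
vertex -3.812 0.678 -1.495
vertex -4.22 2.453 -2.885
vertex -5.16 1.515 -2.209
endloop
endfacet
facet normal 0.775 -0.481 0.410
outer loop
vertex -2.872 1.615 -2.171
vertex -3.812 0.678 -1.495
vertex -2.8 0.505 -3.611
endloop
endfacet
facet normal -0.040 0.610 0.791
outer loop
vertex -2.872 1.615 -2.171
vertex -4.22 2.453 -2.885
vertex -3.812 0.678 -1.495
endloop
endfacet
facet normal -0.775 0.481 -0.410
outer loop
vertex -5.16 1.515 -2.209
vertex -4.22 2.453 -2.885
vertex -5.088 0.405 -3.649
endloop
endfacet
facet normal 0.040 -0.611 -0.791
outer loop
vertex -4.148 1.342 -4.325
vertex -2.8 0.505 -3.611
vertex -5.088 0.405 -3.649
endloop
endfacet
facet normal -0.775 0.481 -0.410
outer loop
vertex -5.088 0.405 -3.649
vertex -4.22 2.453 -2.885
vertex -4.148 1.342 -4.325
endloop
endfacet
facet normal 0.631 0.629 -0.454
outer loop
vertex -4.148 1.342 -4.325
vertex -2.872 1.615 -2.171
vertex -2.8 0.505 -3.611
endloop
endfacet
facet normal 0.631 0.629 -0.454
outer loop
vertex -4.22 2.453 -2.885
vertex -2.872 1.615 -2.171
vertex -4.148 1.342 -4.325
endloop
endfacet
facet normal 0.189 -0.828 -0.528
outer loop
vertex 2.936 -3.377 -1.616
vertex 2.596 -3.075 -2.212
vertex 3.298 -3.082 -1.949
endloop
endfacet
facet normal 0.560 0.215 0.800
outer loop
vertex 2.936 -3.377 -1.616
vertex 3.298 -3.082 -1.949
vertex 2.364 -2.065 -1.568
endloop
endfacet
facet normal 0.189 -0.828 -0.528
outer loop
vertex 3.298 -3.082 -1.949
vertex 2.596 -3.075 -2.212
vertex 3.249 -2.783 -2.436
endloop
endfacet
facet normal 0.757 0.588 0.285
outer loop
vertex 3.298 -3.082 -1.949
vertex 3.249 -2.783 -2.436
vertex 2.364 -2.065 -1.568
endloop
endfacet
facet normal 0.189 -0.828 -0.528
outer loop
vertex 3.249 -2.783 -2.436
vertex 2.596 -3.075 -2.212
vertex 2.817 -2.655 -2.792
endloop
endfacet
facet normal 0.455 0.856 -0.244
outer loop
vertex 3.249 -2.783 -2.436
vertex 2.817 -2.655 -2.792
vertex 2.364 -2.065 -1.568
endloop
endfacet
facet normal 0.189 -0.828 -0.528
outer loop
vertex 2.817 -2.655 -2.792
vertex 2.596 -3.075 -2.212
vertex 2.255 -2.773 -2.808
endloop
endfacet
facet normal -0.167 0.862 -0.478
outer loop
vertex 2.817 -2.655 -2.792
vertex 2.255 -2.773 -2.808
vertex 2.364 -2.065 -1.568
endloop
endfacet
facet normal 0.189 -0.828 -0.528
outer loop
vertex 2.255 -2.773 -2.808
vertex 2.596 -3.075 -2.212
vertex 1.893 -3.068 -2.475
endloop
endfacet
facet normal -0.748 0.603 -0.279
outer loop
vertex 2.255 -2.773 -2.808
vertex 1.893 -3.068 -2.475
vertex 2.364 -2.065 -1.568
endloop
endfacet
facet normal 0.189 -0.828 -0.528
outer loop
vertex 1.893 -3.068 -2.475
vertex 2.596 -3.075 -2.212
vertex 1.943 -3.368 -1.987
endloop
endfacet
facet normal -0.944 0.229 0.237
outer loop
vertex 1.893 -3.068 -2.475
vertex 1.943 -3.368 -1.987
vertex 2.364 -2.065 -1.568
endloop
endfacet
facet normal 0.189 -0.828 -0.528
outer loop
vertex 1.943 -3.368 -1.987
vertex 2.596 -3.075 -2.212
vertex 2.374 -3.496 -1.632
endloop
endfacet
facet normal -0.642 -0.039 0.766
outer loop
vertex 1.943 -3.368 -1.987
vertex 2.374 -3.496 -1.632
vertex 2.364 -2.065 -1.568
endloop
endfacet
facet normal 0.190 -0.828 -0.528
outer loop
vertex 2.374 -3.496 -1.632
vertex 2.596 -3.075 -2.212
vertex 2.936 -3.377 -1.616
endloop
endfacet
facet normal -0.019 -0.045 0.999
outer loop
vertex 2.374 -3.496 -1.632
vertex 2.936 -3.377 -1.616
vertex 2.364 -2.065 -1.568
endloop
endfacet

endsolid


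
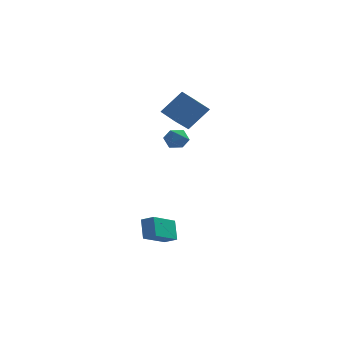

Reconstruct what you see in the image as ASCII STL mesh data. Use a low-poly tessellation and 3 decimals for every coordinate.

solid 
facet normal -0.108 0.207 0.972
outer loop
vertex -1.383 -0.692 3.519
vertex -1.1 -1.503 3.723
vertex -0.522 -0.84 3.646
endloop
endfacet
facet normal 0.048 0.797 0.602
outer loop
vertex -1.383 -0.692 3.519
vertex -0.522 -0.84 3.646
vertex -0.787 -0.322 2.981
endloop
endfacet
facet normal -0.455 0.884 0.104
outer loop
vertex -1.383 -0.692 3.519
vertex -0.787 -0.322 2.981
vertex -1.53 -0.665 2.648
endloop
endfacet
facet normal -0.922 0.349 0.166
outer loop
vertex -1.383 -0.692 3.519
vertex -1.53 -0.665 2.648
vertex -1.724 -1.395 3.106
endloop
endfacet
facet normal -0.707 -0.070 0.703
outer loop
vertex -1.383 -0.692 3.519
vertex -1.724 -1.395 3.106
vertex -1.1 -1.503 3.723
endloop
endfacet
facet normal 0.671 0.690 0.270
outer loop
vertex -0.787 -0.322 2.981
vertex -0.522 -0.84 3.646
vertex -0.136 -0.905 2.854
endloop
endfacet
facet normal 0.419 -0.264 0.869
outer loop
vertex -0.522 -0.84 3.646
vertex -1.1 -1.503 3.723
vertex -0.33 -1.635 3.312
endloop
endfacet
facet normal -0.552 -0.712 0.434
outer loop
vertex -1.1 -1.503 3.723
vertex -1.724 -1.395 3.106
vertex -1.073 -1.978 2.979
endloop
endfacet
facet normal -0.899 -0.034 -0.436
outer loop
vertex -1.724 -1.395 3.106
vertex -1.53 -0.665 2.648
vertex -1.338 -1.46 2.314
endloop
endfacet
facet normal -0.144 0.832 -0.536
outer loop
vertex -1.53 -0.665 2.648
vertex -0.787 -0.322 2.981
vertex -0.76 -0.797 2.237
endloop
endfacet
facet normal 0.922 -0.349 -0.166
outer loop
vertex -0.477 -1.608 2.441
vertex -0.136 -0.905 2.854
vertex -0.33 -1.635 3.312
endloop
endfacet
facet normal 0.455 -0.884 -0.104
outer loop
vertex -0.477 -1.608 2.441
vertex -0.33 -1.635 3.312
vertex -1.073 -1.978 2.979
endloop
endfacet
facet normal -0.048 -0.797 -0.602
outer loop
vertex -0.477 -1.608 2.441
vertex -1.073 -1.978 2.979
vertex -1.338 -1.46 2.314
endloop
endfacet
facet normal 0.108 -0.207 -0.972
outer loop
vertex -0.477 -1.608 2.441
vertex -1.338 -1.46 2.314
vertex -0.76 -0.797 2.237
endloop
endfacet
facet normal 0.707 0.070 -0.703
outer loop
vertex -0.477 -1.608 2.441
vertex -0.76 -0.797 2.237
vertex -0.136 -0.905 2.854
endloop
endfacet
facet normal 0.899 0.034 0.436
outer loop
vertex -0.33 -1.635 3.312
vertex -0.136 -0.905 2.854
vertex -0.522 -0.84 3.646
endloop
endfacet
facet normal 0.144 -0.832 0.536
outer loop
vertex -1.073 -1.978 2.979
vertex -0.33 -1.635 3.312
vertex -1.1 -1.503 3.723
endloop
endfacet
facet normal -0.671 -0.690 -0.270
outer loop
vertex -1.338 -1.46 2.314
vertex -1.073 -1.978 2.979
vertex -1.724 -1.395 3.106
endloop
endfacet
facet normal -0.419 0.264 -0.869
outer loop
vertex -0.76 -0.797 2.237
vertex -1.338 -1.46 2.314
vertex -1.53 -0.665 2.648
endloop
endfacet
facet normal 0.552 0.712 -0.434
outer loop
vertex -0.136 -0.905 2.854
vertex -0.76 -0.797 2.237
vertex -0.787 -0.322 2.981
endloop
endfacet
facet normal -0.504 -0.745 0.438
outer loop
vertex -1.893 -4.369 -2.547
vertex -2.723 -4.05 -2.959
vertex -1.631 -5.266 -3.772
endloop
endfacet
facet normal 0.847 -0.326 0.420
outer loop
vertex -0.537 -3.65 -4.721
vertex -1.893 -4.369 -2.547
vertex -1.631 -5.266 -3.772
endloop
endfacet
facet normal -0.503 -0.745 0.438
outer loop
vertex -1.631 -5.266 -3.772
vertex -2.723 -4.05 -2.959
vertex -2.461 -4.947 -4.183
endloop
endfacet
facet normal 0.170 -0.582 -0.795
outer loop
vertex -2.461 -4.947 -4.183
vertex -0.537 -3.65 -4.721
vertex -1.631 -5.266 -3.772
endloop
endfacet
facet normal -0.171 0.582 0.795
outer loop
vertex -1.893 -4.369 -2.547
vertex -1.629 -2.434 -3.908
vertex -2.723 -4.05 -2.959
endloop
endfacet
facet normal 0.847 -0.326 0.420
outer loop
vertex -0.799 -2.753 -3.497
vertex -1.893 -4.369 -2.547
vertex -0.537 -3.65 -4.721
endloop
endfacet
facet normal -0.170 0.582 0.795
outer loop
vertex -0.799 -2.753 -3.497
vertex -1.629 -2.434 -3.908
vertex -1.893 -4.369 -2.547
endloop
endfacet
facet normal -0.847 0.326 -0.420
outer loop
vertex -2.723 -4.05 -2.959
vertex -1.629 -2.434 -3.908
vertex -2.461 -4.947 -4.183
endloop
endfacet
facet normal 0.171 -0.583 -0.795
outer loop
vertex -1.367 -3.331 -5.133
vertex -0.537 -3.65 -4.721
vertex -2.461 -4.947 -4.183
endloop
endfacet
facet normal -0.847 0.326 -0.420
outer loop
vertex -2.461 -4.947 -4.183
vertex -1.629 -2.434 -3.908
vertex -1.367 -3.331 -5.133
endloop
endfacet
facet normal 0.504 0.745 -0.438
outer loop
vertex -1.367 -3.331 -5.133
vertex -0.799 -2.753 -3.497
vertex -0.537 -3.65 -4.721
endloop
endfacet
facet normal 0.503 0.745 -0.438
outer loop
vertex -1.629 -2.434 -3.908
vertex -0.799 -2.753 -3.497
vertex -1.367 -3.331 -5.133
endloop
endfacet
facet normal -0.709 0.632 0.314
outer loop
vertex -1.223 3.557 5.486
vertex -0.537 4.879 4.373
vertex -2.528 2.887 3.887
endloop
endfacet
facet normal -0.368 -0.711 0.599
outer loop
vertex -1.443 1.921 3.407
vertex -1.223 3.557 5.486
vertex -2.528 2.887 3.887
endloop
endfacet
facet normal -0.709 0.632 0.313
outer loop
vertex -2.528 2.887 3.887
vertex -0.537 4.879 4.373
vertex -1.841 4.21 2.773
endloop
endfacet
facet normal -0.601 -0.309 -0.737
outer loop
vertex -1.841 4.21 2.773
vertex -1.443 1.921 3.407
vertex -2.528 2.887 3.887
endloop
endfacet
facet normal 0.601 0.309 0.737
outer loop
vertex -1.223 3.557 5.486
vertex 0.548 3.913 3.893
vertex -0.537 4.879 4.373
endloop
endfacet
facet normal -0.370 -0.711 0.598
outer loop
vertex -0.139 2.59 5.007
vertex -1.223 3.557 5.486
vertex -1.443 1.921 3.407
endloop
endfacet
facet normal 0.601 0.309 0.737
outer loop
vertex -0.139 2.59 5.007
vertex 0.548 3.913 3.893
vertex -1.223 3.557 5.486
endloop
endfacet
facet normal 0.369 0.711 -0.598
outer loop
vertex -0.537 4.879 4.373
vertex 0.548 3.913 3.893
vertex -1.841 4.21 2.773
endloop
endfacet
facet normal -0.601 -0.309 -0.737
outer loop
vertex -0.757 3.243 2.294
vertex -1.443 1.921 3.407
vertex -1.841 4.21 2.773
endloop
endfacet
facet normal 0.369 0.711 -0.599
outer loop
vertex -1.841 4.21 2.773
vertex 0.548 3.913 3.893
vertex -0.757 3.243 2.294
endloop
endfacet
facet normal 0.709 -0.632 -0.314
outer loop
vertex -0.757 3.243 2.294
vertex -0.139 2.59 5.007
vertex -1.443 1.921 3.407
endloop
endfacet
facet normal 0.709 -0.632 -0.314
outer loop
vertex 0.548 3.913 3.893
vertex -0.139 2.59 5.007
vertex -0.757 3.243 2.294
endloop
endfacet

endsolid


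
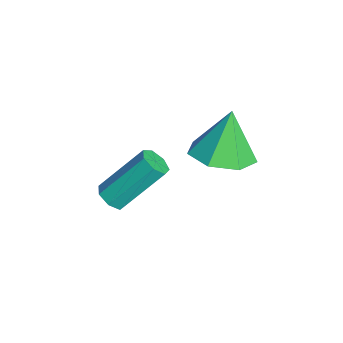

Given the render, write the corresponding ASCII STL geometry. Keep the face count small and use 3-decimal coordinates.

solid 
facet normal 0.296 -0.224 -0.929
outer loop
vertex 0.779 0.869 -1.257
vertex -0.022 1.441 -1.65
vertex 0.962 1.757 -1.413
endloop
endfacet
facet normal 0.666 -0.006 0.746
outer loop
vertex 0.779 0.869 -1.257
vertex 0.962 1.757 -1.413
vertex -0.518 1.819 -0.09
endloop
endfacet
facet normal 0.296 -0.225 -0.928
outer loop
vertex 0.962 1.757 -1.413
vertex -0.022 1.441 -1.65
vertex 0.404 2.407 -1.748
endloop
endfacet
facet normal 0.496 0.694 0.522
outer loop
vertex 0.962 1.757 -1.413
vertex 0.404 2.407 -1.748
vertex -0.518 1.819 -0.09
endloop
endfacet
facet normal 0.295 -0.224 -0.929
outer loop
vertex 0.404 2.407 -1.748
vertex -0.022 1.441 -1.65
vertex -0.475 2.33 -2.009
endloop
endfacet
facet normal -0.158 0.955 0.251
outer loop
vertex 0.404 2.407 -1.748
vertex -0.475 2.33 -2.009
vertex -0.518 1.819 -0.09
endloop
endfacet
facet normal 0.296 -0.224 -0.929
outer loop
vertex -0.475 2.33 -2.009
vertex -0.022 1.441 -1.65
vertex -1.012 1.584 -2.0
endloop
endfacet
facet normal -0.803 0.580 0.136
outer loop
vertex -0.475 2.33 -2.009
vertex -1.012 1.584 -2.0
vertex -0.518 1.819 -0.09
endloop
endfacet
facet normal 0.296 -0.225 -0.928
outer loop
vertex -1.012 1.584 -2.0
vertex -0.022 1.441 -1.65
vertex -0.804 0.73 -1.727
endloop
endfacet
facet normal -0.953 -0.148 0.265
outer loop
vertex -1.012 1.584 -2.0
vertex -0.804 0.73 -1.727
vertex -0.518 1.819 -0.09
endloop
endfacet
facet normal 0.296 -0.225 -0.928
outer loop
vertex -0.804 0.73 -1.727
vertex -0.022 1.441 -1.65
vertex -0.007 0.412 -1.396
endloop
endfacet
facet normal -0.496 -0.681 0.539
outer loop
vertex -0.804 0.73 -1.727
vertex -0.007 0.412 -1.396
vertex -0.518 1.819 -0.09
endloop
endfacet
facet normal 0.295 -0.225 -0.929
outer loop
vertex -0.007 0.412 -1.396
vertex -0.022 1.441 -1.65
vertex 0.779 0.869 -1.257
endloop
endfacet
facet normal 0.226 -0.617 0.754
outer loop
vertex -0.007 0.412 -1.396
vertex 0.779 0.869 -1.257
vertex -0.518 1.819 -0.09
endloop
endfacet
facet normal 0.059 -0.688 -0.723
outer loop
vertex -0.796 -1.485 -4.808
vertex -1.289 -1.68 -4.663
vertex -1.17 -1.286 -5.028
endloop
endfacet
facet normal 0.619 0.593 -0.515
outer loop
vertex -0.796 -1.485 -4.808
vertex -1.17 -1.286 -5.028
vertex -0.917 -0.086 -3.342
endloop
endfacet
facet normal 0.620 0.593 -0.515
outer loop
vertex -0.917 -0.086 -3.342
vertex -1.17 -1.286 -5.028
vertex -1.291 0.113 -3.563
endloop
endfacet
facet normal -0.059 0.690 0.721
outer loop
vertex -0.917 -0.086 -3.342
vertex -1.291 0.113 -3.563
vertex -1.411 -0.28 -3.197
endloop
endfacet
facet normal 0.060 -0.688 -0.723
outer loop
vertex -1.17 -1.286 -5.028
vertex -1.289 -1.68 -4.663
vertex -1.634 -1.384 -4.973
endloop
endfacet
facet normal -0.228 0.695 -0.682
outer loop
vertex -1.17 -1.286 -5.028
vertex -1.634 -1.384 -4.973
vertex -1.291 0.113 -3.563
endloop
endfacet
facet normal -0.228 0.695 -0.682
outer loop
vertex -1.291 0.113 -3.563
vertex -1.634 -1.384 -4.973
vertex -1.755 0.015 -3.508
endloop
endfacet
facet normal -0.060 0.690 0.721
outer loop
vertex -1.291 0.113 -3.563
vertex -1.755 0.015 -3.508
vertex -1.411 -0.28 -3.197
endloop
endfacet
facet normal 0.059 -0.688 -0.723
outer loop
vertex -1.634 -1.384 -4.973
vertex -1.289 -1.68 -4.663
vertex -1.838 -1.704 -4.685
endloop
endfacet
facet normal -0.902 0.273 -0.335
outer loop
vertex -1.634 -1.384 -4.973
vertex -1.838 -1.704 -4.685
vertex -1.755 0.015 -3.508
endloop
endfacet
facet normal -0.901 0.274 -0.336
outer loop
vertex -1.755 0.015 -3.508
vertex -1.838 -1.704 -4.685
vertex -1.96 -0.305 -3.219
endloop
endfacet
facet normal -0.060 0.690 0.721
outer loop
vertex -1.755 0.015 -3.508
vertex -1.96 -0.305 -3.219
vertex -1.411 -0.28 -3.197
endloop
endfacet
facet normal 0.059 -0.690 -0.721
outer loop
vertex -1.838 -1.704 -4.685
vertex -1.289 -1.68 -4.663
vertex -1.629 -2.006 -4.379
endloop
endfacet
facet normal -0.897 -0.354 0.263
outer loop
vertex -1.838 -1.704 -4.685
vertex -1.629 -2.006 -4.379
vertex -1.96 -0.305 -3.219
endloop
endfacet
facet normal -0.897 -0.354 0.264
outer loop
vertex -1.96 -0.305 -3.219
vertex -1.629 -2.006 -4.379
vertex -1.751 -0.607 -2.914
endloop
endfacet
facet normal -0.060 0.688 0.723
outer loop
vertex -1.96 -0.305 -3.219
vertex -1.751 -0.607 -2.914
vertex -1.411 -0.28 -3.197
endloop
endfacet
facet normal 0.058 -0.690 -0.722
outer loop
vertex -1.629 -2.006 -4.379
vertex -1.289 -1.68 -4.663
vertex -1.164 -2.062 -4.288
endloop
endfacet
facet normal -0.216 -0.715 0.665
outer loop
vertex -1.629 -2.006 -4.379
vertex -1.164 -2.062 -4.288
vertex -1.751 -0.607 -2.914
endloop
endfacet
facet normal -0.218 -0.715 0.664
outer loop
vertex -1.751 -0.607 -2.914
vertex -1.164 -2.062 -4.288
vertex -1.286 -0.663 -2.822
endloop
endfacet
facet normal -0.060 0.688 0.723
outer loop
vertex -1.751 -0.607 -2.914
vertex -1.286 -0.663 -2.822
vertex -1.411 -0.28 -3.197
endloop
endfacet
facet normal 0.061 -0.689 -0.722
outer loop
vertex -1.164 -2.062 -4.288
vertex -1.289 -1.68 -4.663
vertex -0.793 -1.83 -4.478
endloop
endfacet
facet normal 0.626 -0.538 0.565
outer loop
vertex -1.164 -2.062 -4.288
vertex -0.793 -1.83 -4.478
vertex -1.286 -0.663 -2.822
endloop
endfacet
facet normal 0.627 -0.537 0.565
outer loop
vertex -1.286 -0.663 -2.822
vertex -0.793 -1.83 -4.478
vertex -0.915 -0.431 -3.013
endloop
endfacet
facet normal -0.058 0.689 0.723
outer loop
vertex -1.286 -0.663 -2.822
vertex -0.915 -0.431 -3.013
vertex -1.411 -0.28 -3.197
endloop
endfacet
facet normal 0.061 -0.690 -0.722
outer loop
vertex -0.793 -1.83 -4.478
vertex -1.289 -1.68 -4.663
vertex -0.796 -1.485 -4.808
endloop
endfacet
facet normal 0.998 0.046 0.039
outer loop
vertex -0.793 -1.83 -4.478
vertex -0.796 -1.485 -4.808
vertex -0.915 -0.431 -3.013
endloop
endfacet
facet normal 0.998 0.044 0.040
outer loop
vertex -0.915 -0.431 -3.013
vertex -0.796 -1.485 -4.808
vertex -0.917 -0.086 -3.342
endloop
endfacet
facet normal -0.058 0.689 0.723
outer loop
vertex -0.915 -0.431 -3.013
vertex -0.917 -0.086 -3.342
vertex -1.411 -0.28 -3.197
endloop
endfacet

endsolid


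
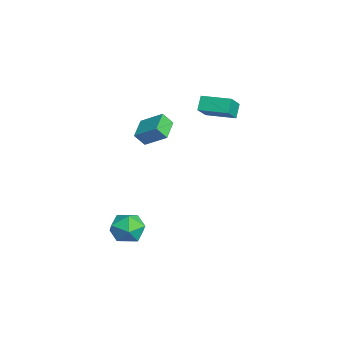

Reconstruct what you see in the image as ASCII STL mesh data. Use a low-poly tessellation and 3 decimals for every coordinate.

solid 
facet normal -0.880 0.367 0.302
outer loop
vertex -4.744 -1.827 2.266
vertex -4.04 -0.794 3.059
vertex -4.756 -1.285 1.572
endloop
endfacet
facet normal -0.476 -0.697 -0.536
outer loop
vertex -3.56 -1.786 1.161
vertex -4.744 -1.827 2.266
vertex -4.756 -1.285 1.572
endloop
endfacet
facet normal -0.879 0.368 0.302
outer loop
vertex -4.756 -1.285 1.572
vertex -4.04 -0.794 3.059
vertex -4.052 -0.253 2.365
endloop
endfacet
facet normal -0.013 0.615 -0.788
outer loop
vertex -4.052 -0.253 2.365
vertex -3.56 -1.786 1.161
vertex -4.756 -1.285 1.572
endloop
endfacet
facet normal 0.014 -0.615 0.789
outer loop
vertex -4.744 -1.827 2.266
vertex -2.844 -1.295 2.648
vertex -4.04 -0.794 3.059
endloop
endfacet
facet normal -0.476 -0.698 -0.536
outer loop
vertex -3.548 -2.327 1.855
vertex -4.744 -1.827 2.266
vertex -3.56 -1.786 1.161
endloop
endfacet
facet normal 0.014 -0.615 0.788
outer loop
vertex -3.548 -2.327 1.855
vertex -2.844 -1.295 2.648
vertex -4.744 -1.827 2.266
endloop
endfacet
facet normal 0.476 0.697 0.535
outer loop
vertex -4.04 -0.794 3.059
vertex -2.844 -1.295 2.648
vertex -4.052 -0.253 2.365
endloop
endfacet
facet normal -0.014 0.615 -0.789
outer loop
vertex -2.856 -0.753 1.954
vertex -3.56 -1.786 1.161
vertex -4.052 -0.253 2.365
endloop
endfacet
facet normal 0.476 0.697 0.536
outer loop
vertex -4.052 -0.253 2.365
vertex -2.844 -1.295 2.648
vertex -2.856 -0.753 1.954
endloop
endfacet
facet normal 0.880 -0.368 -0.302
outer loop
vertex -2.856 -0.753 1.954
vertex -3.548 -2.327 1.855
vertex -3.56 -1.786 1.161
endloop
endfacet
facet normal 0.879 -0.368 -0.302
outer loop
vertex -2.844 -1.295 2.648
vertex -3.548 -2.327 1.855
vertex -2.856 -0.753 1.954
endloop
endfacet
facet normal -0.561 0.284 0.778
outer loop
vertex -4.138 1.175 4.153
vertex -3.313 2.602 4.228
vertex -5.074 1.764 3.263
endloop
endfacet
facet normal -0.500 -0.865 -0.046
outer loop
vertex -4.547 1.498 2.532
vertex -4.138 1.175 4.153
vertex -5.074 1.764 3.263
endloop
endfacet
facet normal -0.561 0.283 0.778
outer loop
vertex -5.074 1.764 3.263
vertex -3.313 2.602 4.228
vertex -4.25 3.191 3.338
endloop
endfacet
facet normal -0.660 0.414 -0.627
outer loop
vertex -4.25 3.191 3.338
vertex -4.547 1.498 2.532
vertex -5.074 1.764 3.263
endloop
endfacet
facet normal 0.660 -0.414 0.627
outer loop
vertex -4.138 1.175 4.153
vertex -2.786 2.336 3.497
vertex -3.313 2.602 4.228
endloop
endfacet
facet normal -0.500 -0.865 -0.046
outer loop
vertex -3.61 0.909 3.422
vertex -4.138 1.175 4.153
vertex -4.547 1.498 2.532
endloop
endfacet
facet normal 0.660 -0.414 0.627
outer loop
vertex -3.61 0.909 3.422
vertex -2.786 2.336 3.497
vertex -4.138 1.175 4.153
endloop
endfacet
facet normal 0.500 0.865 0.046
outer loop
vertex -3.313 2.602 4.228
vertex -2.786 2.336 3.497
vertex -4.25 3.191 3.338
endloop
endfacet
facet normal -0.660 0.414 -0.627
outer loop
vertex -3.722 2.925 2.607
vertex -4.547 1.498 2.532
vertex -4.25 3.191 3.338
endloop
endfacet
facet normal 0.500 0.865 0.046
outer loop
vertex -4.25 3.191 3.338
vertex -2.786 2.336 3.497
vertex -3.722 2.925 2.607
endloop
endfacet
facet normal 0.561 -0.283 -0.778
outer loop
vertex -3.722 2.925 2.607
vertex -3.61 0.909 3.422
vertex -4.547 1.498 2.532
endloop
endfacet
facet normal 0.561 -0.283 -0.778
outer loop
vertex -2.786 2.336 3.497
vertex -3.61 0.909 3.422
vertex -3.722 2.925 2.607
endloop
endfacet
facet normal -0.193 0.966 0.170
outer loop
vertex -1.111 -2.233 -3.678
vertex -1.416 -2.464 -2.711
vertex -0.419 -2.232 -2.9
endloop
endfacet
facet normal 0.337 0.892 -0.301
outer loop
vertex -1.111 -2.233 -3.678
vertex -0.419 -2.232 -2.9
vertex -0.163 -2.64 -3.823
endloop
endfacet
facet normal 0.090 0.513 -0.853
outer loop
vertex -1.111 -2.233 -3.678
vertex -0.163 -2.64 -3.823
vertex -1.002 -3.125 -4.203
endloop
endfacet
facet normal -0.593 0.353 -0.724
outer loop
vertex -1.111 -2.233 -3.678
vertex -1.002 -3.125 -4.203
vertex -1.776 -3.017 -3.516
endloop
endfacet
facet normal -0.769 0.633 -0.091
outer loop
vertex -1.111 -2.233 -3.678
vertex -1.776 -3.017 -3.516
vertex -1.416 -2.464 -2.711
endloop
endfacet
facet normal 0.858 0.514 0.010
outer loop
vertex -0.163 -2.64 -3.823
vertex -0.419 -2.232 -2.9
vertex 0.116 -3.123 -2.944
endloop
endfacet
facet normal -0.001 0.635 0.773
outer loop
vertex -0.419 -2.232 -2.9
vertex -1.416 -2.464 -2.711
vertex -0.658 -3.015 -2.257
endloop
endfacet
facet normal -0.932 0.098 0.350
outer loop
vertex -1.416 -2.464 -2.711
vertex -1.776 -3.017 -3.516
vertex -1.497 -3.5 -2.637
endloop
endfacet
facet normal -0.648 -0.356 -0.674
outer loop
vertex -1.776 -3.017 -3.516
vertex -1.002 -3.125 -4.203
vertex -1.241 -3.908 -3.56
endloop
endfacet
facet normal 0.457 -0.099 -0.884
outer loop
vertex -1.002 -3.125 -4.203
vertex -0.163 -2.64 -3.823
vertex -0.244 -3.676 -3.749
endloop
endfacet
facet normal 0.593 -0.353 0.724
outer loop
vertex -0.549 -3.907 -2.782
vertex 0.116 -3.123 -2.944
vertex -0.658 -3.015 -2.257
endloop
endfacet
facet normal -0.090 -0.513 0.853
outer loop
vertex -0.549 -3.907 -2.782
vertex -0.658 -3.015 -2.257
vertex -1.497 -3.5 -2.637
endloop
endfacet
facet normal -0.337 -0.892 0.301
outer loop
vertex -0.549 -3.907 -2.782
vertex -1.497 -3.5 -2.637
vertex -1.241 -3.908 -3.56
endloop
endfacet
facet normal 0.193 -0.966 -0.170
outer loop
vertex -0.549 -3.907 -2.782
vertex -1.241 -3.908 -3.56
vertex -0.244 -3.676 -3.749
endloop
endfacet
facet normal 0.769 -0.633 0.091
outer loop
vertex -0.549 -3.907 -2.782
vertex -0.244 -3.676 -3.749
vertex 0.116 -3.123 -2.944
endloop
endfacet
facet normal 0.648 0.356 0.674
outer loop
vertex -0.658 -3.015 -2.257
vertex 0.116 -3.123 -2.944
vertex -0.419 -2.232 -2.9
endloop
endfacet
facet normal -0.457 0.099 0.884
outer loop
vertex -1.497 -3.5 -2.637
vertex -0.658 -3.015 -2.257
vertex -1.416 -2.464 -2.711
endloop
endfacet
facet normal -0.858 -0.514 -0.010
outer loop
vertex -1.241 -3.908 -3.56
vertex -1.497 -3.5 -2.637
vertex -1.776 -3.017 -3.516
endloop
endfacet
facet normal 0.001 -0.635 -0.773
outer loop
vertex -0.244 -3.676 -3.749
vertex -1.241 -3.908 -3.56
vertex -1.002 -3.125 -4.203
endloop
endfacet
facet normal 0.932 -0.098 -0.350
outer loop
vertex 0.116 -3.123 -2.944
vertex -0.244 -3.676 -3.749
vertex -0.163 -2.64 -3.823
endloop
endfacet

endsolid


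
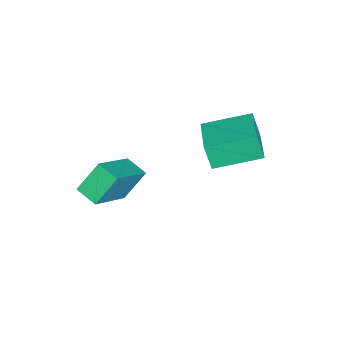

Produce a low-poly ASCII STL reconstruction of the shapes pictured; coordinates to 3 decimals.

solid 
facet normal -0.934 -0.308 -0.182
outer loop
vertex -3.208 -0.568 3.152
vertex -3.789 0.957 3.55
vertex -3.115 -0.281 2.188
endloop
endfacet
facet normal 0.346 -0.908 -0.237
outer loop
vertex -1.771 0.163 2.45
vertex -3.208 -0.568 3.152
vertex -3.115 -0.281 2.188
endloop
endfacet
facet normal -0.934 -0.308 -0.182
outer loop
vertex -3.115 -0.281 2.188
vertex -3.789 0.957 3.55
vertex -3.696 1.244 2.586
endloop
endfacet
facet normal 0.092 0.284 -0.954
outer loop
vertex -3.696 1.244 2.586
vertex -1.771 0.163 2.45
vertex -3.115 -0.281 2.188
endloop
endfacet
facet normal -0.092 -0.284 0.954
outer loop
vertex -3.208 -0.568 3.152
vertex -2.445 1.401 3.812
vertex -3.789 0.957 3.55
endloop
endfacet
facet normal 0.346 -0.908 -0.237
outer loop
vertex -1.864 -0.124 3.414
vertex -3.208 -0.568 3.152
vertex -1.771 0.163 2.45
endloop
endfacet
facet normal -0.092 -0.284 0.954
outer loop
vertex -1.864 -0.124 3.414
vertex -2.445 1.401 3.812
vertex -3.208 -0.568 3.152
endloop
endfacet
facet normal -0.346 0.908 0.237
outer loop
vertex -3.789 0.957 3.55
vertex -2.445 1.401 3.812
vertex -3.696 1.244 2.586
endloop
endfacet
facet normal 0.092 0.284 -0.954
outer loop
vertex -2.352 1.688 2.848
vertex -1.771 0.163 2.45
vertex -3.696 1.244 2.586
endloop
endfacet
facet normal -0.346 0.908 0.237
outer loop
vertex -3.696 1.244 2.586
vertex -2.445 1.401 3.812
vertex -2.352 1.688 2.848
endloop
endfacet
facet normal 0.934 0.308 0.182
outer loop
vertex -2.352 1.688 2.848
vertex -1.864 -0.124 3.414
vertex -1.771 0.163 2.45
endloop
endfacet
facet normal 0.934 0.308 0.182
outer loop
vertex -2.445 1.401 3.812
vertex -1.864 -0.124 3.414
vertex -2.352 1.688 2.848
endloop
endfacet
facet normal -0.770 0.218 -0.600
outer loop
vertex -1.597 -2.505 2.431
vertex -1.239 -1.808 2.225
vertex -1.048 -3.054 1.528
endloop
endfacet
facet normal -0.442 -0.860 0.254
outer loop
vertex 0.499 -3.492 2.735
vertex -1.597 -2.505 2.431
vertex -1.048 -3.054 1.528
endloop
endfacet
facet normal -0.769 0.218 -0.601
outer loop
vertex -1.048 -3.054 1.528
vertex -1.239 -1.808 2.225
vertex -0.69 -2.357 1.323
endloop
endfacet
facet normal 0.462 -0.460 -0.758
outer loop
vertex -0.69 -2.357 1.323
vertex 0.499 -3.492 2.735
vertex -1.048 -3.054 1.528
endloop
endfacet
facet normal -0.461 0.461 0.758
outer loop
vertex -1.597 -2.505 2.431
vertex 0.308 -2.246 3.432
vertex -1.239 -1.808 2.225
endloop
endfacet
facet normal -0.442 -0.860 0.255
outer loop
vertex -0.05 -2.943 3.637
vertex -1.597 -2.505 2.431
vertex 0.499 -3.492 2.735
endloop
endfacet
facet normal -0.461 0.460 0.759
outer loop
vertex -0.05 -2.943 3.637
vertex 0.308 -2.246 3.432
vertex -1.597 -2.505 2.431
endloop
endfacet
facet normal 0.442 0.860 -0.254
outer loop
vertex -1.239 -1.808 2.225
vertex 0.308 -2.246 3.432
vertex -0.69 -2.357 1.323
endloop
endfacet
facet normal 0.461 -0.461 -0.758
outer loop
vertex 0.857 -2.795 2.529
vertex 0.499 -3.492 2.735
vertex -0.69 -2.357 1.323
endloop
endfacet
facet normal 0.442 0.860 -0.254
outer loop
vertex -0.69 -2.357 1.323
vertex 0.308 -2.246 3.432
vertex 0.857 -2.795 2.529
endloop
endfacet
facet normal 0.769 -0.218 0.601
outer loop
vertex 0.857 -2.795 2.529
vertex -0.05 -2.943 3.637
vertex 0.499 -3.492 2.735
endloop
endfacet
facet normal 0.769 -0.218 0.600
outer loop
vertex 0.308 -2.246 3.432
vertex -0.05 -2.943 3.637
vertex 0.857 -2.795 2.529
endloop
endfacet

endsolid


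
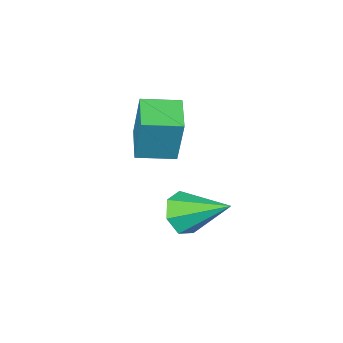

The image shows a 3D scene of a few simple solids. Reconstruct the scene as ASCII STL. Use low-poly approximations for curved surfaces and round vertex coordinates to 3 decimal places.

solid 
facet normal -0.517 -0.820 0.246
outer loop
vertex 1.822 -1.385 5.03
vertex 0.745 -0.744 4.901
vertex 1.748 -1.861 3.286
endloop
endfacet
facet normal 0.855 -0.509 0.103
outer loop
vertex 2.395 -0.836 2.979
vertex 1.822 -1.385 5.03
vertex 1.748 -1.861 3.286
endloop
endfacet
facet normal -0.517 -0.820 0.246
outer loop
vertex 1.748 -1.861 3.286
vertex 0.745 -0.744 4.901
vertex 0.671 -1.22 3.156
endloop
endfacet
facet normal -0.040 -0.263 -0.964
outer loop
vertex 0.671 -1.22 3.156
vertex 2.395 -0.836 2.979
vertex 1.748 -1.861 3.286
endloop
endfacet
facet normal 0.041 0.263 0.964
outer loop
vertex 1.822 -1.385 5.03
vertex 1.392 0.281 4.594
vertex 0.745 -0.744 4.901
endloop
endfacet
facet normal 0.855 -0.509 0.103
outer loop
vertex 2.469 -0.36 4.724
vertex 1.822 -1.385 5.03
vertex 2.395 -0.836 2.979
endloop
endfacet
facet normal 0.040 0.263 0.964
outer loop
vertex 2.469 -0.36 4.724
vertex 1.392 0.281 4.594
vertex 1.822 -1.385 5.03
endloop
endfacet
facet normal -0.855 0.509 -0.103
outer loop
vertex 0.745 -0.744 4.901
vertex 1.392 0.281 4.594
vertex 0.671 -1.22 3.156
endloop
endfacet
facet normal -0.041 -0.262 -0.964
outer loop
vertex 1.318 -0.195 2.85
vertex 2.395 -0.836 2.979
vertex 0.671 -1.22 3.156
endloop
endfacet
facet normal -0.855 0.509 -0.103
outer loop
vertex 0.671 -1.22 3.156
vertex 1.392 0.281 4.594
vertex 1.318 -0.195 2.85
endloop
endfacet
facet normal 0.517 0.820 -0.246
outer loop
vertex 1.318 -0.195 2.85
vertex 2.469 -0.36 4.724
vertex 2.395 -0.836 2.979
endloop
endfacet
facet normal 0.517 0.820 -0.246
outer loop
vertex 1.392 0.281 4.594
vertex 2.469 -0.36 4.724
vertex 1.318 -0.195 2.85
endloop
endfacet
facet normal 0.386 -0.776 -0.499
outer loop
vertex 2.875 2.095 1.662
vertex 2.382 1.614 2.028
vertex 2.28 1.996 1.356
endloop
endfacet
facet normal 0.116 0.857 -0.502
outer loop
vertex 2.875 2.095 1.662
vertex 2.28 1.996 1.356
vertex 1.698 2.986 2.912
endloop
endfacet
facet normal 0.387 -0.775 -0.499
outer loop
vertex 2.28 1.996 1.356
vertex 2.382 1.614 2.028
vertex 1.761 1.609 1.555
endloop
endfacet
facet normal -0.620 0.536 -0.573
outer loop
vertex 2.28 1.996 1.356
vertex 1.761 1.609 1.555
vertex 1.698 2.986 2.912
endloop
endfacet
facet normal 0.386 -0.776 -0.499
outer loop
vertex 1.761 1.609 1.555
vertex 2.382 1.614 2.028
vertex 1.71 1.226 2.111
endloop
endfacet
facet normal -0.997 0.027 -0.073
outer loop
vertex 1.761 1.609 1.555
vertex 1.71 1.226 2.111
vertex 1.698 2.986 2.912
endloop
endfacet
facet normal 0.386 -0.776 -0.499
outer loop
vertex 1.71 1.226 2.111
vertex 2.382 1.614 2.028
vertex 2.165 1.135 2.604
endloop
endfacet
facet normal -0.730 -0.287 0.620
outer loop
vertex 1.71 1.226 2.111
vertex 2.165 1.135 2.604
vertex 1.698 2.986 2.912
endloop
endfacet
facet normal 0.386 -0.776 -0.499
outer loop
vertex 2.165 1.135 2.604
vertex 2.382 1.614 2.028
vertex 2.783 1.404 2.664
endloop
endfacet
facet normal -0.022 -0.169 0.985
outer loop
vertex 2.165 1.135 2.604
vertex 2.783 1.404 2.664
vertex 1.698 2.986 2.912
endloop
endfacet
facet normal 0.386 -0.775 -0.500
outer loop
vertex 2.783 1.404 2.664
vertex 2.382 1.614 2.028
vertex 3.099 1.832 2.244
endloop
endfacet
facet normal 0.597 0.292 0.747
outer loop
vertex 2.783 1.404 2.664
vertex 3.099 1.832 2.244
vertex 1.698 2.986 2.912
endloop
endfacet
facet normal 0.386 -0.776 -0.499
outer loop
vertex 3.099 1.832 2.244
vertex 2.382 1.614 2.028
vertex 2.875 2.095 1.662
endloop
endfacet
facet normal 0.657 0.749 0.085
outer loop
vertex 3.099 1.832 2.244
vertex 2.875 2.095 1.662
vertex 1.698 2.986 2.912
endloop
endfacet

endsolid


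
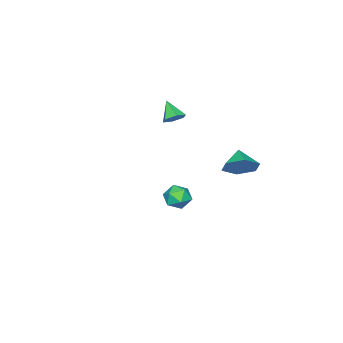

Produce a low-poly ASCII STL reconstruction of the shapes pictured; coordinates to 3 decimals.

solid 
facet normal -0.505 0.083 0.859
outer loop
vertex 3.147 2.892 1.353
vertex 3.651 2.377 1.699
vertex 3.807 3.161 1.715
endloop
endfacet
facet normal -0.544 0.687 0.481
outer loop
vertex 3.147 2.892 1.353
vertex 3.807 3.161 1.715
vertex 3.581 3.472 1.015
endloop
endfacet
facet normal -0.832 0.534 -0.152
outer loop
vertex 3.147 2.892 1.353
vertex 3.581 3.472 1.015
vertex 3.284 2.881 0.566
endloop
endfacet
facet normal -0.972 -0.168 -0.167
outer loop
vertex 3.147 2.892 1.353
vertex 3.284 2.881 0.566
vertex 3.328 2.205 0.989
endloop
endfacet
facet normal -0.769 -0.445 0.458
outer loop
vertex 3.147 2.892 1.353
vertex 3.328 2.205 0.989
vertex 3.651 2.377 1.699
endloop
endfacet
facet normal 0.122 0.921 0.370
outer loop
vertex 3.581 3.472 1.015
vertex 3.807 3.161 1.715
vertex 4.352 3.315 1.151
endloop
endfacet
facet normal 0.185 -0.057 0.981
outer loop
vertex 3.807 3.161 1.715
vertex 3.651 2.377 1.699
vertex 4.396 2.639 1.574
endloop
endfacet
facet normal -0.244 -0.911 0.332
outer loop
vertex 3.651 2.377 1.699
vertex 3.328 2.205 0.989
vertex 4.099 2.048 1.125
endloop
endfacet
facet normal -0.572 -0.462 -0.678
outer loop
vertex 3.328 2.205 0.989
vertex 3.284 2.881 0.566
vertex 3.873 2.359 0.425
endloop
endfacet
facet normal -0.346 0.672 -0.655
outer loop
vertex 3.284 2.881 0.566
vertex 3.581 3.472 1.015
vertex 4.029 3.143 0.441
endloop
endfacet
facet normal 0.972 0.168 0.167
outer loop
vertex 4.533 2.628 0.787
vertex 4.352 3.315 1.151
vertex 4.396 2.639 1.574
endloop
endfacet
facet normal 0.832 -0.534 0.152
outer loop
vertex 4.533 2.628 0.787
vertex 4.396 2.639 1.574
vertex 4.099 2.048 1.125
endloop
endfacet
facet normal 0.544 -0.687 -0.481
outer loop
vertex 4.533 2.628 0.787
vertex 4.099 2.048 1.125
vertex 3.873 2.359 0.425
endloop
endfacet
facet normal 0.505 -0.083 -0.859
outer loop
vertex 4.533 2.628 0.787
vertex 3.873 2.359 0.425
vertex 4.029 3.143 0.441
endloop
endfacet
facet normal 0.769 0.445 -0.458
outer loop
vertex 4.533 2.628 0.787
vertex 4.029 3.143 0.441
vertex 4.352 3.315 1.151
endloop
endfacet
facet normal 0.572 0.462 0.678
outer loop
vertex 4.396 2.639 1.574
vertex 4.352 3.315 1.151
vertex 3.807 3.161 1.715
endloop
endfacet
facet normal 0.346 -0.672 0.655
outer loop
vertex 4.099 2.048 1.125
vertex 4.396 2.639 1.574
vertex 3.651 2.377 1.699
endloop
endfacet
facet normal -0.122 -0.921 -0.370
outer loop
vertex 3.873 2.359 0.425
vertex 4.099 2.048 1.125
vertex 3.328 2.205 0.989
endloop
endfacet
facet normal -0.185 0.057 -0.981
outer loop
vertex 4.029 3.143 0.441
vertex 3.873 2.359 0.425
vertex 3.284 2.881 0.566
endloop
endfacet
facet normal 0.244 0.911 -0.332
outer loop
vertex 4.352 3.315 1.151
vertex 4.029 3.143 0.441
vertex 3.581 3.472 1.015
endloop
endfacet
facet normal 0.344 0.638 -0.689
outer loop
vertex -2.972 -2.075 2.105
vertex -3.291 -2.436 1.612
vertex -3.62 -1.918 1.927
endloop
endfacet
facet normal -0.148 0.410 0.900
outer loop
vertex -2.972 -2.075 2.105
vertex -3.62 -1.918 1.927
vertex -3.749 -3.284 2.528
endloop
endfacet
facet normal 0.345 0.638 -0.689
outer loop
vertex -3.62 -1.918 1.927
vertex -3.291 -2.436 1.612
vertex -3.939 -2.279 1.433
endloop
endfacet
facet normal -0.886 0.254 0.387
outer loop
vertex -3.62 -1.918 1.927
vertex -3.939 -2.279 1.433
vertex -3.749 -3.284 2.528
endloop
endfacet
facet normal 0.345 0.638 -0.689
outer loop
vertex -3.939 -2.279 1.433
vertex -3.291 -2.436 1.612
vertex -3.61 -2.797 1.118
endloop
endfacet
facet normal -0.879 -0.418 -0.231
outer loop
vertex -3.939 -2.279 1.433
vertex -3.61 -2.797 1.118
vertex -3.749 -3.284 2.528
endloop
endfacet
facet normal 0.345 0.638 -0.689
outer loop
vertex -3.61 -2.797 1.118
vertex -3.291 -2.436 1.612
vertex -2.963 -2.955 1.296
endloop
endfacet
facet normal -0.135 -0.932 -0.335
outer loop
vertex -3.61 -2.797 1.118
vertex -2.963 -2.955 1.296
vertex -3.749 -3.284 2.528
endloop
endfacet
facet normal 0.344 0.637 -0.690
outer loop
vertex -2.963 -2.955 1.296
vertex -3.291 -2.436 1.612
vertex -2.643 -2.593 1.79
endloop
endfacet
facet normal 0.604 -0.777 0.178
outer loop
vertex -2.963 -2.955 1.296
vertex -2.643 -2.593 1.79
vertex -3.749 -3.284 2.528
endloop
endfacet
facet normal 0.344 0.638 -0.689
outer loop
vertex -2.643 -2.593 1.79
vertex -3.291 -2.436 1.612
vertex -2.972 -2.075 2.105
endloop
endfacet
facet normal 0.597 -0.105 0.796
outer loop
vertex -2.643 -2.593 1.79
vertex -2.972 -2.075 2.105
vertex -3.749 -3.284 2.528
endloop
endfacet
facet normal 0.649 0.541 -0.534
outer loop
vertex -3.013 2.311 0.138
vertex -3.358 1.832 -0.767
vertex -3.831 2.739 -0.423
endloop
endfacet
facet normal -0.436 0.286 0.853
outer loop
vertex -3.013 2.311 0.138
vertex -3.831 2.739 -0.423
vertex -4.202 1.128 -0.073
endloop
endfacet
facet normal 0.650 0.541 -0.534
outer loop
vertex -3.831 2.739 -0.423
vertex -3.358 1.832 -0.767
vertex -4.175 2.26 -1.328
endloop
endfacet
facet normal -0.940 0.264 0.218
outer loop
vertex -3.831 2.739 -0.423
vertex -4.175 2.26 -1.328
vertex -4.202 1.128 -0.073
endloop
endfacet
facet normal 0.650 0.541 -0.534
outer loop
vertex -4.175 2.26 -1.328
vertex -3.358 1.832 -0.767
vertex -3.702 1.353 -1.672
endloop
endfacet
facet normal -0.884 -0.338 -0.324
outer loop
vertex -4.175 2.26 -1.328
vertex -3.702 1.353 -1.672
vertex -4.202 1.128 -0.073
endloop
endfacet
facet normal 0.650 0.541 -0.534
outer loop
vertex -3.702 1.353 -1.672
vertex -3.358 1.832 -0.767
vertex -2.884 0.924 -1.111
endloop
endfacet
facet normal -0.323 -0.918 -0.230
outer loop
vertex -3.702 1.353 -1.672
vertex -2.884 0.924 -1.111
vertex -4.202 1.128 -0.073
endloop
endfacet
facet normal 0.650 0.541 -0.534
outer loop
vertex -2.884 0.924 -1.111
vertex -3.358 1.832 -0.767
vertex -2.54 1.403 -0.206
endloop
endfacet
facet normal 0.181 -0.896 0.406
outer loop
vertex -2.884 0.924 -1.111
vertex -2.54 1.403 -0.206
vertex -4.202 1.128 -0.073
endloop
endfacet
facet normal 0.650 0.541 -0.534
outer loop
vertex -2.54 1.403 -0.206
vertex -3.358 1.832 -0.767
vertex -3.013 2.311 0.138
endloop
endfacet
facet normal 0.125 -0.294 0.948
outer loop
vertex -2.54 1.403 -0.206
vertex -3.013 2.311 0.138
vertex -4.202 1.128 -0.073
endloop
endfacet

endsolid
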